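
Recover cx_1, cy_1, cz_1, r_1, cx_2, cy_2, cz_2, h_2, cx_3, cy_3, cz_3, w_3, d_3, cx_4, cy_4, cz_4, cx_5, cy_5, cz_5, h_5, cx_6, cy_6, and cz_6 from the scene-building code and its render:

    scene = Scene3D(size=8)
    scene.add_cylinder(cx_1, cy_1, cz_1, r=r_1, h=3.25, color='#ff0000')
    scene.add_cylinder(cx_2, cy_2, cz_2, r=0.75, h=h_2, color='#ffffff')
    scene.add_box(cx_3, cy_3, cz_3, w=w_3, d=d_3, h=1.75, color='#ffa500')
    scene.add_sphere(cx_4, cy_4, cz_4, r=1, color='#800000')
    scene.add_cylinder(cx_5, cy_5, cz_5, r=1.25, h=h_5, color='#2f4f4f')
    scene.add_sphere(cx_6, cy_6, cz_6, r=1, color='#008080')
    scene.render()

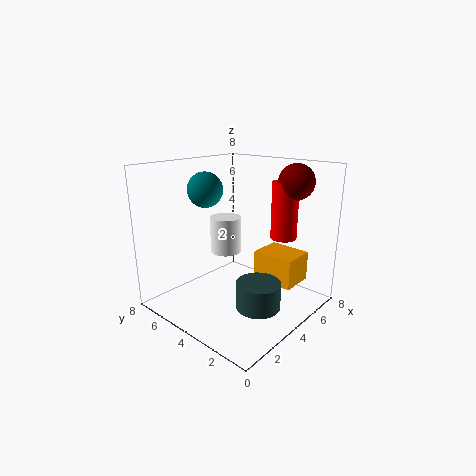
cx_1 = 6.25
cy_1 = 2.5
cz_1 = 3.75
r_1 = 0.75
cx_2 = 2.25
cy_2 = 3.25
cz_2 = 4
h_2 = 1.75
cx_3 = 5.5
cy_3 = 1.5
cz_3 = 1
w_3 = 2
d_3 = 2.5
cx_4 = 6.5
cy_4 = 2
cz_4 = 7
cx_5 = 4
cy_5 = 2.5
cz_5 = 0.25
h_5 = 1.5
cx_6 = 3.5
cy_6 = 6
cz_6 = 6.5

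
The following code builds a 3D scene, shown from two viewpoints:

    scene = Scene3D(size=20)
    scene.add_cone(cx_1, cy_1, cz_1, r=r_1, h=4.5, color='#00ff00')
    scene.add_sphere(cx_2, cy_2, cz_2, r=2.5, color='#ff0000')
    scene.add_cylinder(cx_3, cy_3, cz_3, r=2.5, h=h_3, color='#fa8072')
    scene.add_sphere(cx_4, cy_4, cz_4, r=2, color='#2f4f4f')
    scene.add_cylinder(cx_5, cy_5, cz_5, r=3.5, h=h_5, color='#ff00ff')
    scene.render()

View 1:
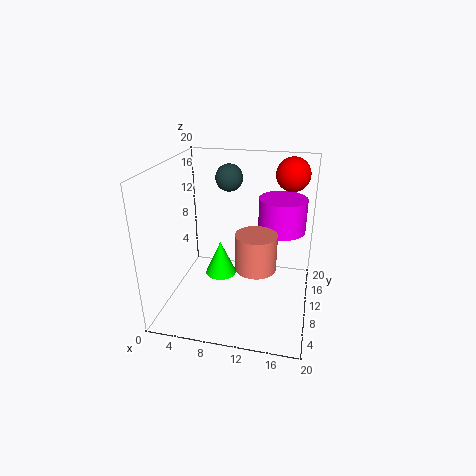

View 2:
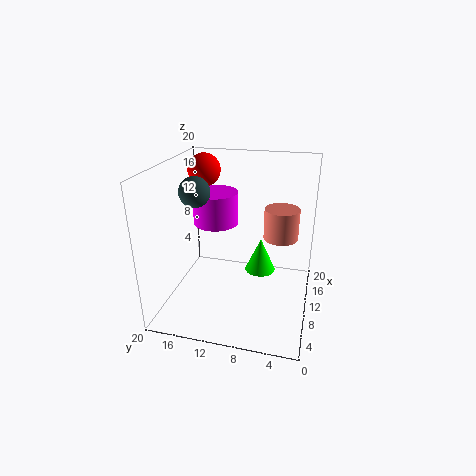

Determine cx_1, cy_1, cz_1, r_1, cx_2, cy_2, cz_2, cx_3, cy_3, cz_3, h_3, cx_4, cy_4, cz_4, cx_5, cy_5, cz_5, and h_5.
cx_1 = 8.5; cy_1 = 6.5; cz_1 = 6.5; r_1 = 2; cx_2 = 16.5; cy_2 = 17; cz_2 = 17.5; cx_3 = 13.5; cy_3 = 4.5; cz_3 = 9; h_3 = 4.5; cx_4 = 7.5; cy_4 = 15; cz_4 = 17; cx_5 = 15.5; cy_5 = 15; cz_5 = 9.5; h_5 = 5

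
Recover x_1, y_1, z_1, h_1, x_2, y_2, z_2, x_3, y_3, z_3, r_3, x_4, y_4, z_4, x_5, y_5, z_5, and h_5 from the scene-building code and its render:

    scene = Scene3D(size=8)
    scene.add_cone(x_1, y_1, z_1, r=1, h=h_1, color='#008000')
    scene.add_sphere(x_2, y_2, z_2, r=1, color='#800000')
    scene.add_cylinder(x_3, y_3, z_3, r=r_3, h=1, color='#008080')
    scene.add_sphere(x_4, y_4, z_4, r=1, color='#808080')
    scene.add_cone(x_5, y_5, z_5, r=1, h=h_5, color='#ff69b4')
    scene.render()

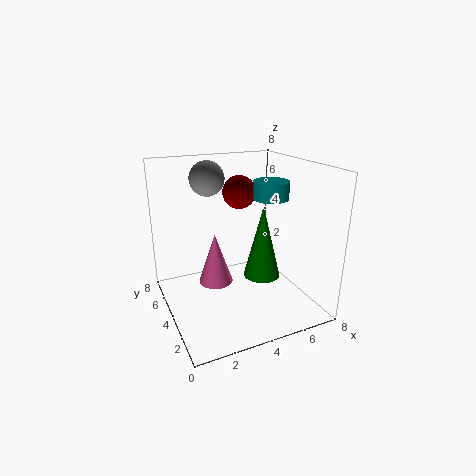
x_1 = 5, y_1 = 3, z_1 = 2, h_1 = 4, x_2 = 5, y_2 = 6, z_2 = 6, x_3 = 6, y_3 = 4, z_3 = 6, r_3 = 1, x_4 = 3, y_4 = 6, z_4 = 7, x_5 = 3, y_5 = 5, z_5 = 1, h_5 = 3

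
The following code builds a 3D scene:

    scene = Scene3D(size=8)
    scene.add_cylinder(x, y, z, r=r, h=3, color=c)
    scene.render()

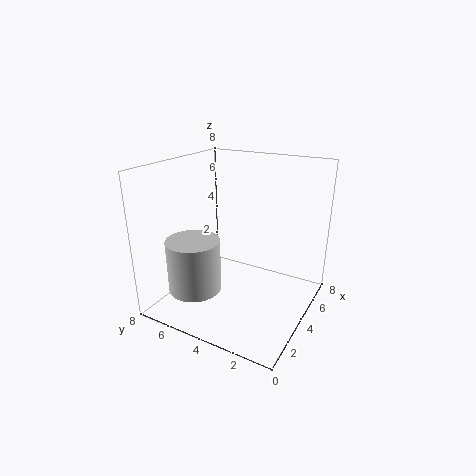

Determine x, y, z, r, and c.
x = 2.5, y = 6, z = 1, r = 1.5, c = 'lightgray'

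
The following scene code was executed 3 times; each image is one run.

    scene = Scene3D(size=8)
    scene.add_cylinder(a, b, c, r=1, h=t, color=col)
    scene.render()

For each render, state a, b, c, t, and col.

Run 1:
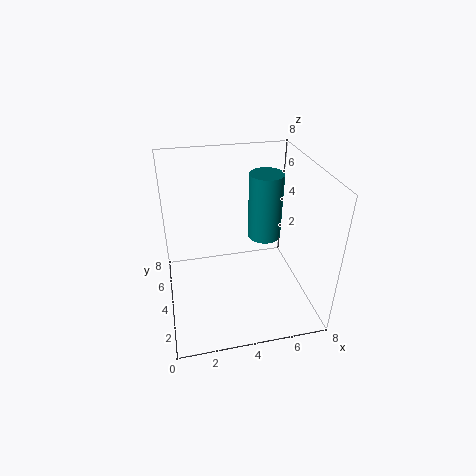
a = 6; b = 5.5; c = 3; t = 4; col = 'teal'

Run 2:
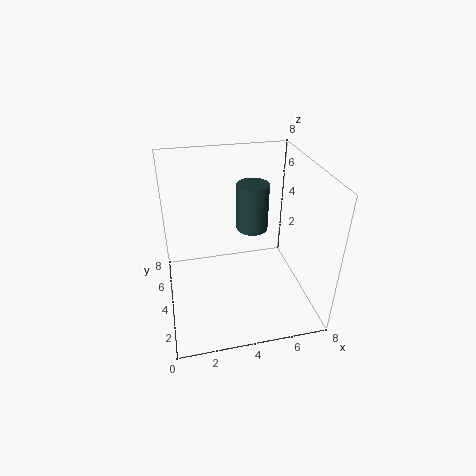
a = 5.5; b = 6.5; c = 3; t = 3; col = 'darkslategray'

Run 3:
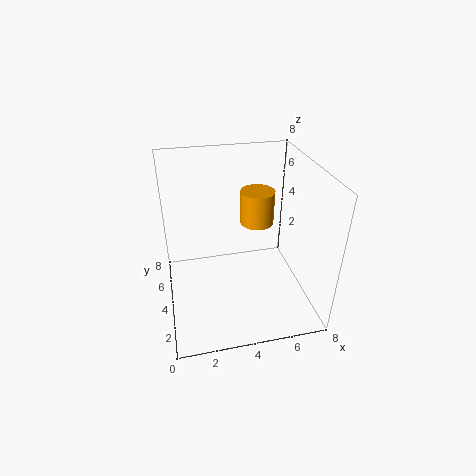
a = 5.5; b = 5.5; c = 4; t = 2; col = 'orange'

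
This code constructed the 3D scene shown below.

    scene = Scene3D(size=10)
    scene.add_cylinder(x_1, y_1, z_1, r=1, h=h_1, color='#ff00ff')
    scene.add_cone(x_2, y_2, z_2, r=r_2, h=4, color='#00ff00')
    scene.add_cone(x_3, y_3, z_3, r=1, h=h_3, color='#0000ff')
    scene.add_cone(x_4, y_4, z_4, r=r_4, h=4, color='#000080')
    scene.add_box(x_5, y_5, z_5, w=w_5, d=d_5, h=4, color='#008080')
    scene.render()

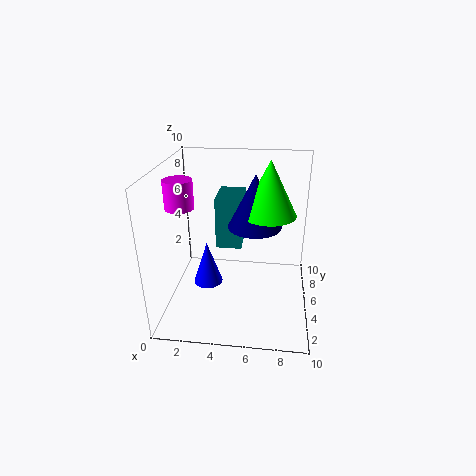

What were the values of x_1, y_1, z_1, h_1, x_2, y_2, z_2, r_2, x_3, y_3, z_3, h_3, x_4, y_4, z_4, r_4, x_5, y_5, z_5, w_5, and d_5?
x_1 = 1
y_1 = 5
z_1 = 7
h_1 = 2
x_2 = 7
y_2 = 7
z_2 = 6
r_2 = 2
x_3 = 3
y_3 = 4
z_3 = 2
h_3 = 3
x_4 = 6
y_4 = 7
z_4 = 5
r_4 = 2
x_5 = 3
y_5 = 7
z_5 = 3
w_5 = 2
d_5 = 3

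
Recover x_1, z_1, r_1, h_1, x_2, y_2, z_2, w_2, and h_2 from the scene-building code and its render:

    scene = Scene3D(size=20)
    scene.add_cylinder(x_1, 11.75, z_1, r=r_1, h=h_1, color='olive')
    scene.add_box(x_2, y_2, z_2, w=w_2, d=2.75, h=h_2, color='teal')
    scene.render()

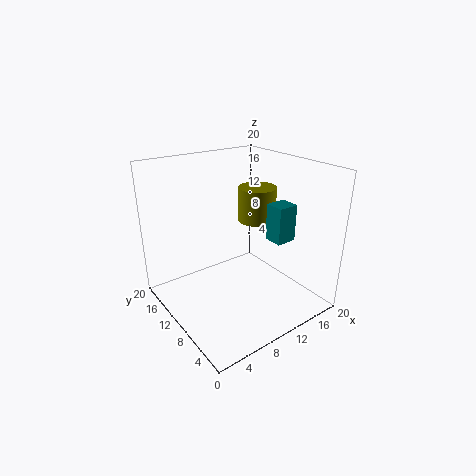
x_1 = 14.75, z_1 = 11, r_1 = 2.75, h_1 = 5, x_2 = 14, y_2 = 6, z_2 = 9.25, w_2 = 3, h_2 = 5.25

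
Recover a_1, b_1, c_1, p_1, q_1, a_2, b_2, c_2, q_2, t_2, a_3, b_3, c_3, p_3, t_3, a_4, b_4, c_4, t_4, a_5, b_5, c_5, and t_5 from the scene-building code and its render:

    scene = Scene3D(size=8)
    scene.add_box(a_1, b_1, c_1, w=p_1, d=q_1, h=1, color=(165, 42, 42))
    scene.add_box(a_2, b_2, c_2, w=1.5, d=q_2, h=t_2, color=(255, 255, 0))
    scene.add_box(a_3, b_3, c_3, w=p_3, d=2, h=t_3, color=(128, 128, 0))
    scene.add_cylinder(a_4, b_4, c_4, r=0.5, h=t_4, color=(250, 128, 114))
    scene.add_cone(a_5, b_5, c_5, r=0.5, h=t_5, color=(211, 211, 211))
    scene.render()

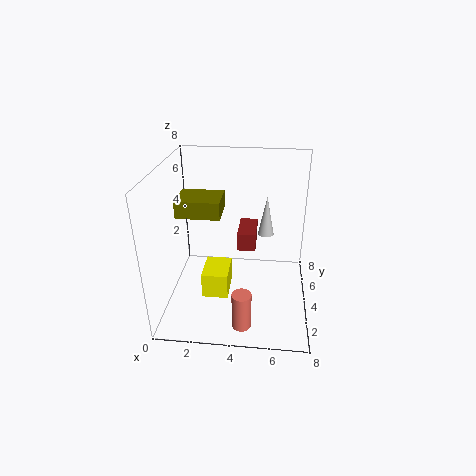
a_1 = 4, b_1 = 3.5, c_1 = 3.5, p_1 = 1, q_1 = 2, a_2 = 2, b_2 = 3, c_2 = 0.5, q_2 = 2, t_2 = 1.5, a_3 = 0.5, b_3 = 4, c_3 = 5, p_3 = 2.5, t_3 = 1, a_4 = 4.5, b_4 = 1, c_4 = 0.5, t_4 = 2, a_5 = 5.5, b_5 = 6.5, c_5 = 3, t_5 = 2.5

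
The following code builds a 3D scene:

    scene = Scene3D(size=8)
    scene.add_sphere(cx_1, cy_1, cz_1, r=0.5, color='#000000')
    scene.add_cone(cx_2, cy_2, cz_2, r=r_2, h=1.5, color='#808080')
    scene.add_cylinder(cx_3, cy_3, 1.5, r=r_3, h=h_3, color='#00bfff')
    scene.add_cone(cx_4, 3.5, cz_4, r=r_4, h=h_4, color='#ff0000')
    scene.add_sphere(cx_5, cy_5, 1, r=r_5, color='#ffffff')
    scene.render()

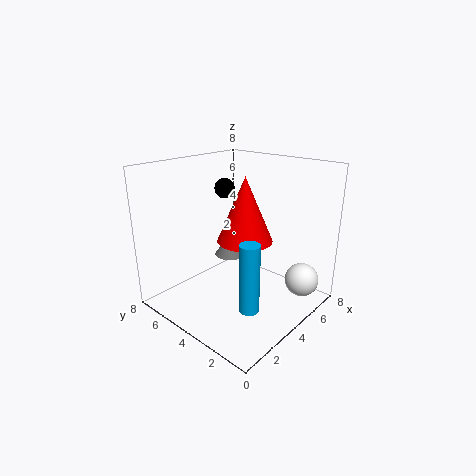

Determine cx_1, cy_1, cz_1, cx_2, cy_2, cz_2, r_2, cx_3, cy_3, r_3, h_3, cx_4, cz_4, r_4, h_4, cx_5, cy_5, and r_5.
cx_1 = 3; cy_1 = 4; cz_1 = 7; cx_2 = 6; cy_2 = 6.5; cz_2 = 1.5; r_2 = 1; cx_3 = 2; cy_3 = 1.5; r_3 = 0.5; h_3 = 3.5; cx_4 = 4; cz_4 = 4; r_4 = 1.5; h_4 = 3.5; cx_5 = 7; cy_5 = 1.5; r_5 = 1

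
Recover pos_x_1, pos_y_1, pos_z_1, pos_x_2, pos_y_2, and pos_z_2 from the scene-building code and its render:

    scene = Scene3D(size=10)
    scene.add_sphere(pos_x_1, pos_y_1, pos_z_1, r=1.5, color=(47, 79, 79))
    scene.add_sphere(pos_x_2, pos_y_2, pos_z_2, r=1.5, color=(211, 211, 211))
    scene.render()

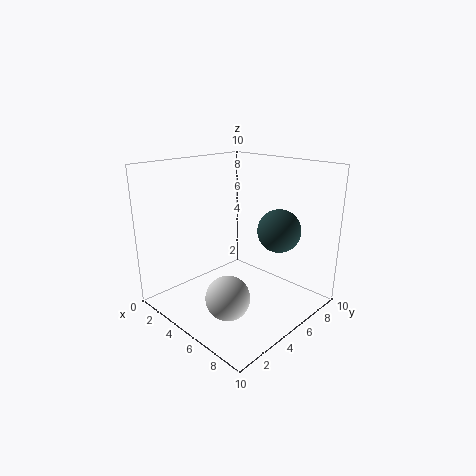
pos_x_1 = 7, pos_y_1 = 7, pos_z_1 = 5.5, pos_x_2 = 6, pos_y_2 = 3, pos_z_2 = 1.5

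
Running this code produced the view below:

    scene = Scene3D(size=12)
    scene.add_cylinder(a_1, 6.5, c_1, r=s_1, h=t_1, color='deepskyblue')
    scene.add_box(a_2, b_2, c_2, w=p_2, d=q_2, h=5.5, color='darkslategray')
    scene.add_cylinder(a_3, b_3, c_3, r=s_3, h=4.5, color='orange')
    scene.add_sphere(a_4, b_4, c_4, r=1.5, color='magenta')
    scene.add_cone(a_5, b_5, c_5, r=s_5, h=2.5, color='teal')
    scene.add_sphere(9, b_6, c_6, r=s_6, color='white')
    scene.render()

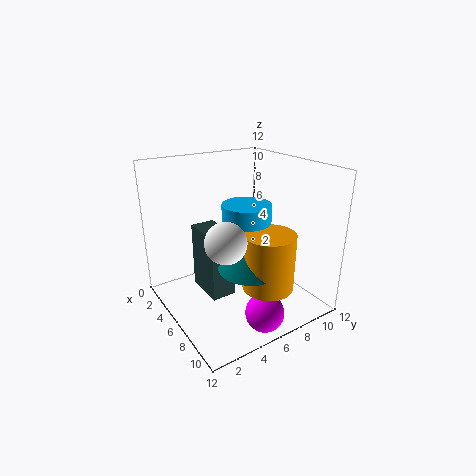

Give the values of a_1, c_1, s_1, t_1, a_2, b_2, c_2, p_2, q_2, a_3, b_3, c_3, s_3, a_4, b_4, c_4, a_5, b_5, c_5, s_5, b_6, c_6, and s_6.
a_1 = 6.5, c_1 = 5, s_1 = 2, t_1 = 4, a_2 = 3.5, b_2 = 3, c_2 = 1.5, p_2 = 3.5, q_2 = 2, a_3 = 9.5, b_3 = 6.5, c_3 = 3, s_3 = 2, a_4 = 10.5, b_4 = 5.5, c_4 = 1.5, a_5 = 8.5, b_5 = 5.5, c_5 = 4.5, s_5 = 2.5, b_6 = 3, c_6 = 7.5, s_6 = 1.5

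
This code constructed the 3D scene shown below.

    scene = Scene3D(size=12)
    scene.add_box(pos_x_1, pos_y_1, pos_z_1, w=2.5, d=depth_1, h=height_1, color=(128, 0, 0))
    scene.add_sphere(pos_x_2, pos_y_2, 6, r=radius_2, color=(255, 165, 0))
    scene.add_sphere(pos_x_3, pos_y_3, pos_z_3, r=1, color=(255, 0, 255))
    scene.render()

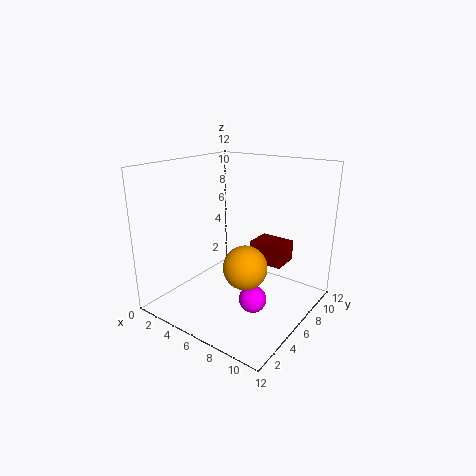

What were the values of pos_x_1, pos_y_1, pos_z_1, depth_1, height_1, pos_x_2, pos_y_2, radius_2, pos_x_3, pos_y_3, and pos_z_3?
pos_x_1 = 8.5
pos_y_1 = 4
pos_z_1 = 5.5
depth_1 = 2
height_1 = 1.5
pos_x_2 = 9.5
pos_y_2 = 2
radius_2 = 1.5
pos_x_3 = 9.5
pos_y_3 = 3
pos_z_3 = 3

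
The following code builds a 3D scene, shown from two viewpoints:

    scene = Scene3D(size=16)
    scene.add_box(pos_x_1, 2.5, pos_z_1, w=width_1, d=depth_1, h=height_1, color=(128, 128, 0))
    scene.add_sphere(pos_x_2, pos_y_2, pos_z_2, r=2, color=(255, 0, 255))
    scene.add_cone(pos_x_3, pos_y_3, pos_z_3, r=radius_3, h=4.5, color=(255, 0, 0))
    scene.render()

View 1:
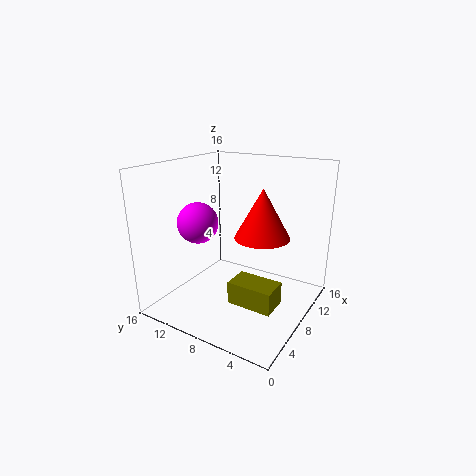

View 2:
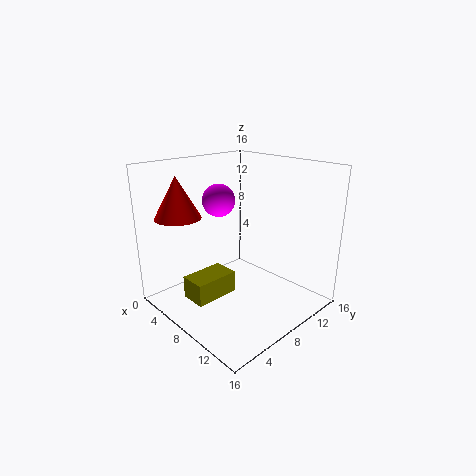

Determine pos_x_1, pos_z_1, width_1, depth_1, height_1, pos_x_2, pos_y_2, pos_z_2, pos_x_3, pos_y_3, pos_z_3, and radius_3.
pos_x_1 = 5
pos_z_1 = 1.5
width_1 = 3
depth_1 = 5
height_1 = 2.5
pos_x_2 = 3
pos_y_2 = 9.5
pos_z_2 = 11
pos_x_3 = 4
pos_y_3 = 3
pos_z_3 = 10.5
radius_3 = 2.5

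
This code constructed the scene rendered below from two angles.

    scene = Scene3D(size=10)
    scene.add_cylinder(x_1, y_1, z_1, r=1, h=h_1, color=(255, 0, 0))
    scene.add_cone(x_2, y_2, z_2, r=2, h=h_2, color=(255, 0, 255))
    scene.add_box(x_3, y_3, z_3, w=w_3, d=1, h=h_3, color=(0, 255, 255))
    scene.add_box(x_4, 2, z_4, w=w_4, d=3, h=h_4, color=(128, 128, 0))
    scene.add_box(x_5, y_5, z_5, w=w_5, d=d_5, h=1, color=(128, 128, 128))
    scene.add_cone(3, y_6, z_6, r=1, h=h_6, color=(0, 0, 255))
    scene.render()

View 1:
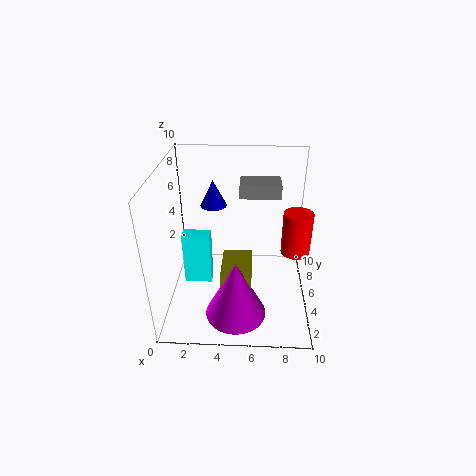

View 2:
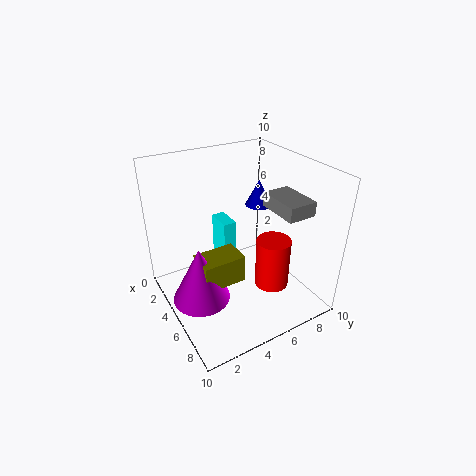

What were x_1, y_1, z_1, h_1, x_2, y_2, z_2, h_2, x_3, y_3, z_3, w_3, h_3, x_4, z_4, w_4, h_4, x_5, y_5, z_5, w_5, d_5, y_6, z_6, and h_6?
x_1 = 9; y_1 = 5; z_1 = 4; h_1 = 3; x_2 = 5; y_2 = 2; z_2 = 1; h_2 = 4; x_3 = 1; y_3 = 5; z_3 = 1; w_3 = 2; h_3 = 4; x_4 = 4; z_4 = 2; w_4 = 2; h_4 = 2; x_5 = 5; y_5 = 7; z_5 = 7; w_5 = 3; d_5 = 2; y_6 = 8; z_6 = 6; h_6 = 2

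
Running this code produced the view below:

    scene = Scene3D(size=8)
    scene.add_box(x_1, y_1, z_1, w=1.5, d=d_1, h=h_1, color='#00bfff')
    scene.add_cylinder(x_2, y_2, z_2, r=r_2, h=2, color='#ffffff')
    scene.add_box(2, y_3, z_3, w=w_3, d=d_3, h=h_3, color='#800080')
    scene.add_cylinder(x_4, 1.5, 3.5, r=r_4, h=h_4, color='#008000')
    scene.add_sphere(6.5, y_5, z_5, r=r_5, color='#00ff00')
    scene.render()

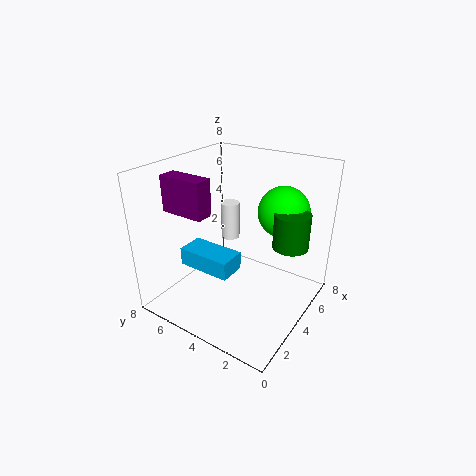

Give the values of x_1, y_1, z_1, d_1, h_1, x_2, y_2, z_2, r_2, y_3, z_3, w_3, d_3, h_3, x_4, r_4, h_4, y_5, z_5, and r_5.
x_1 = 2, y_1 = 3.5, z_1 = 2.5, d_1 = 3, h_1 = 1, x_2 = 4, y_2 = 4.5, z_2 = 4, r_2 = 0.5, y_3 = 5, z_3 = 5.5, w_3 = 1, d_3 = 2.5, h_3 = 2, x_4 = 5.5, r_4 = 1, h_4 = 2, y_5 = 2.5, z_5 = 5, r_5 = 1.5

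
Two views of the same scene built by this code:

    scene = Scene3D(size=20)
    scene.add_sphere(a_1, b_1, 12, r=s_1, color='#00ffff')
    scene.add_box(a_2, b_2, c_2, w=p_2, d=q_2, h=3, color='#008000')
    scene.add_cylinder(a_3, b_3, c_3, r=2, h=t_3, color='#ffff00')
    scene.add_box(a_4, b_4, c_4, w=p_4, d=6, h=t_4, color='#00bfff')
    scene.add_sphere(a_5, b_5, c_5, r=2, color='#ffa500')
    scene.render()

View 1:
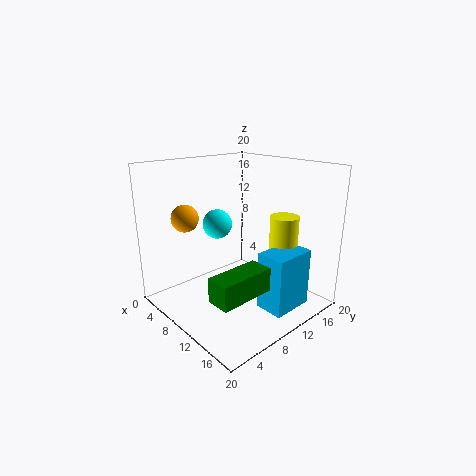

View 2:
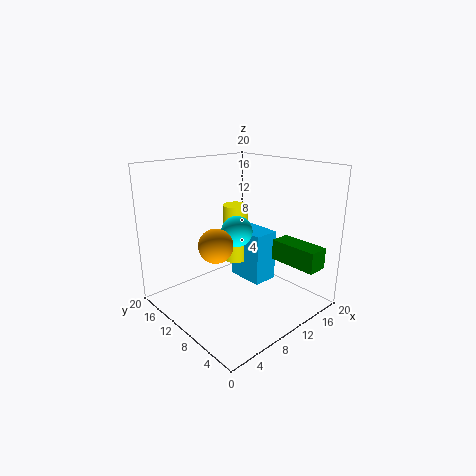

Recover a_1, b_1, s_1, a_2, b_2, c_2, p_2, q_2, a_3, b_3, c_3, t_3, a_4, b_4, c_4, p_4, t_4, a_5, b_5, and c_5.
a_1 = 8
b_1 = 8
s_1 = 2
a_2 = 15
b_2 = 1
c_2 = 6
p_2 = 3
q_2 = 7
a_3 = 14
b_3 = 15
c_3 = 4
t_3 = 9
a_4 = 14
b_4 = 10
c_4 = 1
p_4 = 4
t_4 = 8
a_5 = 3
b_5 = 6
c_5 = 12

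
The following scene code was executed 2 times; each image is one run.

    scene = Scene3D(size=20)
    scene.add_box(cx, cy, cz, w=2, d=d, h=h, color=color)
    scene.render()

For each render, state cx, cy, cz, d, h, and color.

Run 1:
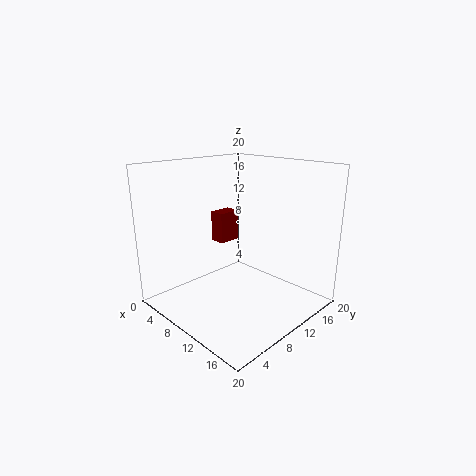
cx = 8; cy = 7; cz = 10; d = 3; h = 4; color = 'maroon'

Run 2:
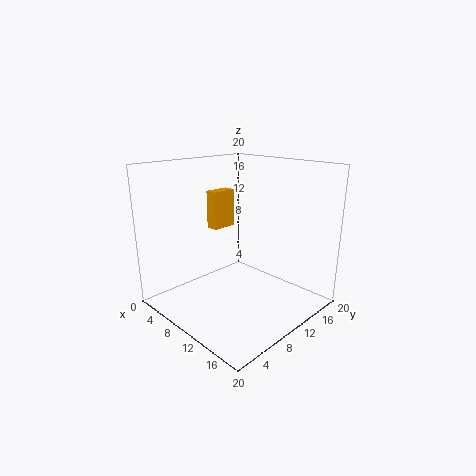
cx = 1; cy = 12; cz = 9; d = 4; h = 6; color = 'orange'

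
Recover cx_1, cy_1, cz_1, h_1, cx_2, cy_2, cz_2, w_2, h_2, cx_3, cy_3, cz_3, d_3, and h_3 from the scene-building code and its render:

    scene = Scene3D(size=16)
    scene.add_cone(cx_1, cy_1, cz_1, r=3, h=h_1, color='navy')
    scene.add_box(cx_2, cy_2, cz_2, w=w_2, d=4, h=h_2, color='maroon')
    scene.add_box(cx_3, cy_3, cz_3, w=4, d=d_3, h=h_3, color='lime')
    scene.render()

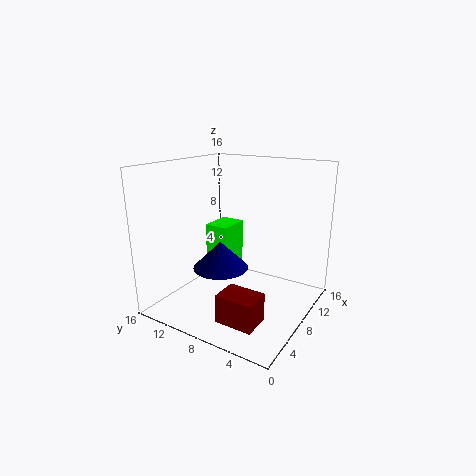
cx_1 = 6
cy_1 = 9
cz_1 = 5
h_1 = 3
cx_2 = 2
cy_2 = 3
cz_2 = 1
w_2 = 3
h_2 = 3
cx_3 = 10
cy_3 = 11
cz_3 = 2
d_3 = 3
h_3 = 6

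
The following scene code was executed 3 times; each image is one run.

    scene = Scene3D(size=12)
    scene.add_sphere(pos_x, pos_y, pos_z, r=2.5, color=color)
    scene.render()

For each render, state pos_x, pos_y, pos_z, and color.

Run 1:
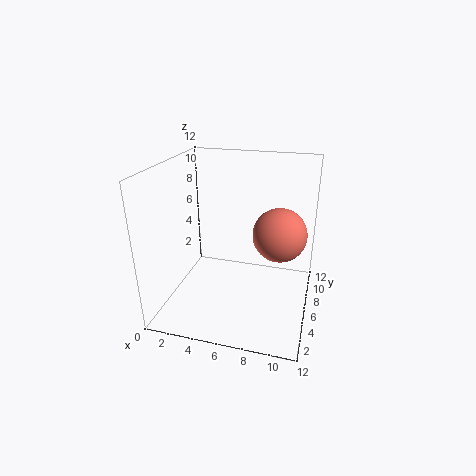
pos_x = 9; pos_y = 9.5; pos_z = 5; color = 'salmon'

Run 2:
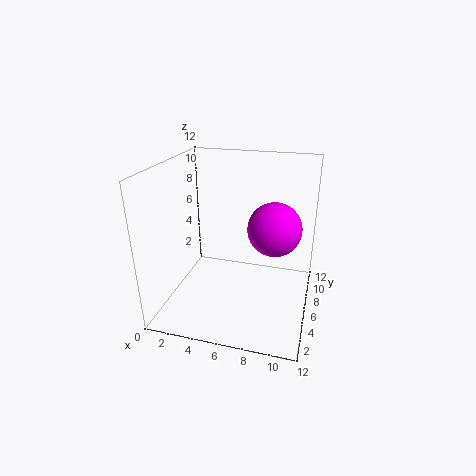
pos_x = 8.5; pos_y = 9.5; pos_z = 5.5; color = 'magenta'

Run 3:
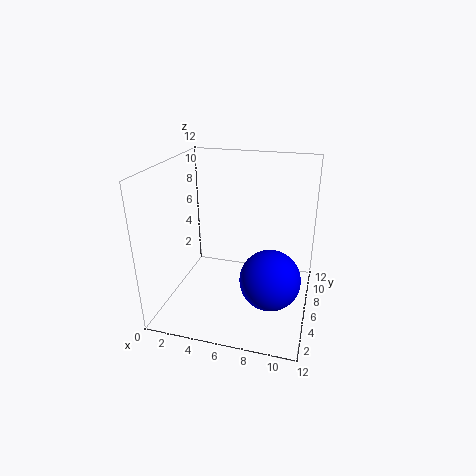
pos_x = 9; pos_y = 5; pos_z = 3; color = 'blue'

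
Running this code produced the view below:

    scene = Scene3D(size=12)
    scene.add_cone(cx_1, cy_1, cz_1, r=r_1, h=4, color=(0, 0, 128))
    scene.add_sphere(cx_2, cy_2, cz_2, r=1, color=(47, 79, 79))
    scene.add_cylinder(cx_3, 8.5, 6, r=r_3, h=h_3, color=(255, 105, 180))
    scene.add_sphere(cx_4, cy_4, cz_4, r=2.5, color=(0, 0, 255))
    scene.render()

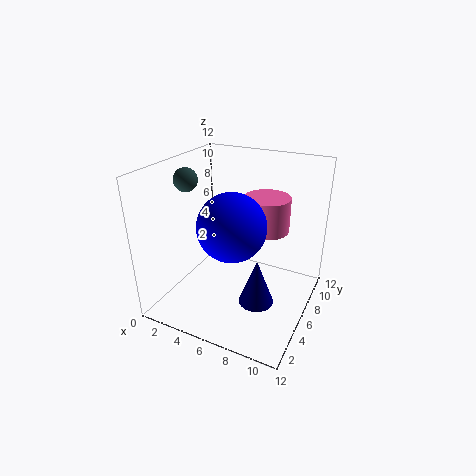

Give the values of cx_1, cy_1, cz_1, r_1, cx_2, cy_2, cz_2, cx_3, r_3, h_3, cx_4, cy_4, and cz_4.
cx_1 = 8
cy_1 = 5.5
cz_1 = 0.5
r_1 = 1.5
cx_2 = 1.5
cy_2 = 5.5
cz_2 = 10.5
cx_3 = 7.5
r_3 = 2
h_3 = 3
cx_4 = 7
cy_4 = 3
cz_4 = 8.5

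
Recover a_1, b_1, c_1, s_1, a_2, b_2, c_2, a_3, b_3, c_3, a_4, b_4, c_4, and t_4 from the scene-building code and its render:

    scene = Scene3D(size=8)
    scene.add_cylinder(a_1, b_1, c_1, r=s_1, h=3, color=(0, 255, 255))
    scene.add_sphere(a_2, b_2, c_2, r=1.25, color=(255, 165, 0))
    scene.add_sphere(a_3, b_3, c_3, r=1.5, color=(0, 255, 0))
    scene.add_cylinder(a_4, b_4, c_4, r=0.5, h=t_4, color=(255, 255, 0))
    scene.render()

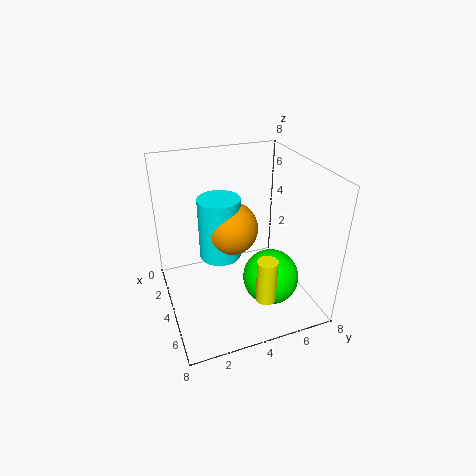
a_1 = 5.5
b_1 = 2.5
c_1 = 4.25
s_1 = 1
a_2 = 5.75
b_2 = 3
c_2 = 5.75
a_3 = 5.75
b_3 = 5.25
c_3 = 2.25
a_4 = 7.25
b_4 = 4.25
c_4 = 2.25
t_4 = 2.25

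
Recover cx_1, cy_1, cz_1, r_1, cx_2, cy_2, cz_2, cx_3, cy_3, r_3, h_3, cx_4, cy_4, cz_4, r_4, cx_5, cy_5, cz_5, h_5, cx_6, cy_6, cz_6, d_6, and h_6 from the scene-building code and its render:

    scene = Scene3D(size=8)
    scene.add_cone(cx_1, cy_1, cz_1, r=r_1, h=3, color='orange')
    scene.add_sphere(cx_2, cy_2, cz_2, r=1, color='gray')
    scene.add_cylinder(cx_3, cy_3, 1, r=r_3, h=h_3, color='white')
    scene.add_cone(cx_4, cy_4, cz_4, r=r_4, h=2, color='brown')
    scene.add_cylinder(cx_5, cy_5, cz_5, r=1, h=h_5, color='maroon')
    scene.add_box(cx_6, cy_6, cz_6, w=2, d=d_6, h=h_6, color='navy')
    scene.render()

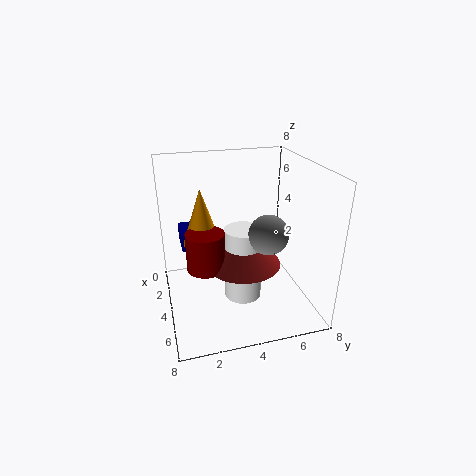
cx_1 = 4, cy_1 = 2, cz_1 = 4, r_1 = 1, cx_2 = 6, cy_2 = 5, cz_2 = 5, cx_3 = 5, cy_3 = 4, r_3 = 1, h_3 = 4, cx_4 = 5, cy_4 = 4, cz_4 = 3, r_4 = 2, cx_5 = 5, cy_5 = 2, cz_5 = 3, h_5 = 2, cx_6 = 1, cy_6 = 1, cz_6 = 3, d_6 = 1, h_6 = 1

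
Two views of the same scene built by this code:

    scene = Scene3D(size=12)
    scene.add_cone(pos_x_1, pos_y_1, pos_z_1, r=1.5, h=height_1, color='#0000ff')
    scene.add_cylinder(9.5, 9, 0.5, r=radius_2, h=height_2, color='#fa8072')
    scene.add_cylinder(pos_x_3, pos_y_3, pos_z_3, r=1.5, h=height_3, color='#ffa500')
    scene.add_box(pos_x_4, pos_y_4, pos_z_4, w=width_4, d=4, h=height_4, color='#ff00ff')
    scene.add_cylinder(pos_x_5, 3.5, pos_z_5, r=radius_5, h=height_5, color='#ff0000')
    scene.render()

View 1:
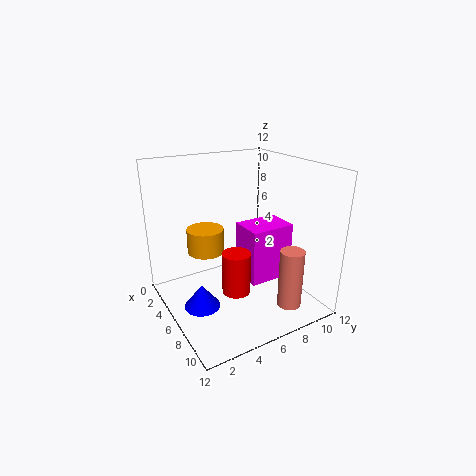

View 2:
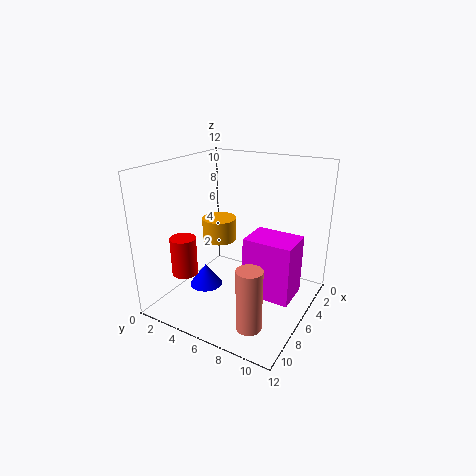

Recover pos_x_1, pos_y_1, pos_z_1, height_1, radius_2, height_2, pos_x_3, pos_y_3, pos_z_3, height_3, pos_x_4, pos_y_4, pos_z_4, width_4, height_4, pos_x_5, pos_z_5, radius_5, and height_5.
pos_x_1 = 6, pos_y_1 = 2.5, pos_z_1 = 0.5, height_1 = 2, radius_2 = 1, height_2 = 5, pos_x_3 = 5, pos_y_3 = 3.5, pos_z_3 = 5, height_3 = 2, pos_x_4 = 4, pos_y_4 = 7, pos_z_4 = 1.5, width_4 = 3, height_4 = 5, pos_x_5 = 10, pos_z_5 = 4, radius_5 = 1, height_5 = 3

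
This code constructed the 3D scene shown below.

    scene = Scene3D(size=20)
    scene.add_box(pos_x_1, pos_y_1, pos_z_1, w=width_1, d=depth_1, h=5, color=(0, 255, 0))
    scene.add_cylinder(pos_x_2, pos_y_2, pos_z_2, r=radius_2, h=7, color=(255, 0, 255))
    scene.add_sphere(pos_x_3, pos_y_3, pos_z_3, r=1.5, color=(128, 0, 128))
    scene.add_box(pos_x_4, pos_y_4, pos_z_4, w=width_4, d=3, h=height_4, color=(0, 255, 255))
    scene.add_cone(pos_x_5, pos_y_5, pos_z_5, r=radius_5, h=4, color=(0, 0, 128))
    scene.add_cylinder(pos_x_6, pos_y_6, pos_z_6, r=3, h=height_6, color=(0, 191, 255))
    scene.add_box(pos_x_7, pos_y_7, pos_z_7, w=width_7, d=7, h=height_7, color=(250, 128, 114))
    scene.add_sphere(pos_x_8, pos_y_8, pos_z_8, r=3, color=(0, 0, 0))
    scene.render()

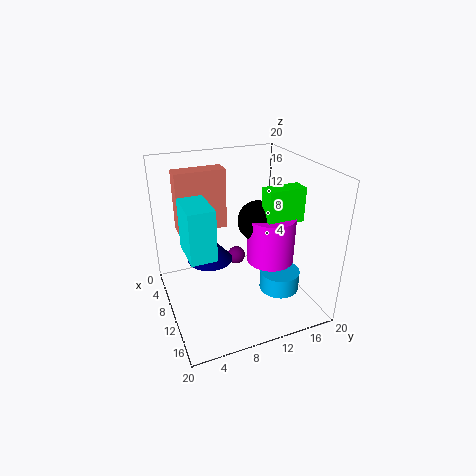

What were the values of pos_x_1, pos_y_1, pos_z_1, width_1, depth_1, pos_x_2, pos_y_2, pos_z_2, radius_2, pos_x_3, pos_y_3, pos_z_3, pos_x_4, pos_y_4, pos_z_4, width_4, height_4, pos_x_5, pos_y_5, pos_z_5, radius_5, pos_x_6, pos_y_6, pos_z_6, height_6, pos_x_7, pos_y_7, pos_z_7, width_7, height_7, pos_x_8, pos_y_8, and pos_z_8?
pos_x_1 = 9, pos_y_1 = 14, pos_z_1 = 11.5, width_1 = 2.5, depth_1 = 5.5, pos_x_2 = 9.5, pos_y_2 = 15.5, pos_z_2 = 5, radius_2 = 3.5, pos_x_3 = 2, pos_y_3 = 13, pos_z_3 = 2, pos_x_4 = 12.5, pos_y_4 = 1.5, pos_z_4 = 12, width_4 = 5, height_4 = 6, pos_x_5 = 4.5, pos_y_5 = 7.5, pos_z_5 = 4, radius_5 = 3.5, pos_x_6 = 11, pos_y_6 = 16.5, pos_z_6 = 0.5, height_6 = 3, pos_x_7 = 4.5, pos_y_7 = 2.5, pos_z_7 = 10.5, width_7 = 2.5, height_7 = 8.5, pos_x_8 = 8, pos_y_8 = 14, pos_z_8 = 11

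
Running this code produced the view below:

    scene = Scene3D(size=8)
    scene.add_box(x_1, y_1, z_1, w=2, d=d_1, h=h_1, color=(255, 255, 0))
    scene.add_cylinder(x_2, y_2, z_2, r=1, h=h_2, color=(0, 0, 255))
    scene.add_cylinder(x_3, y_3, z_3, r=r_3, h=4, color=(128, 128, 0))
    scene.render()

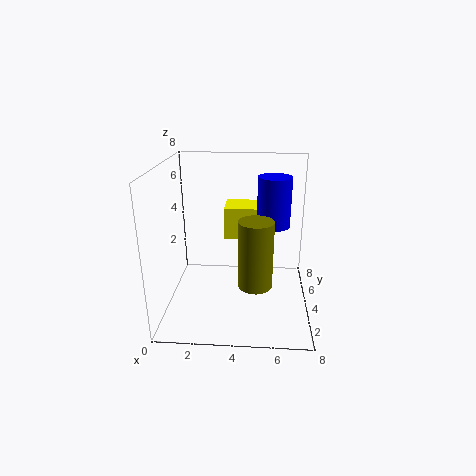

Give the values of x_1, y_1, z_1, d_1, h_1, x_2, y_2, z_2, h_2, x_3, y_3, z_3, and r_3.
x_1 = 3; y_1 = 6; z_1 = 3; d_1 = 2; h_1 = 2; x_2 = 6; y_2 = 6; z_2 = 4; h_2 = 3; x_3 = 5; y_3 = 4; z_3 = 1; r_3 = 1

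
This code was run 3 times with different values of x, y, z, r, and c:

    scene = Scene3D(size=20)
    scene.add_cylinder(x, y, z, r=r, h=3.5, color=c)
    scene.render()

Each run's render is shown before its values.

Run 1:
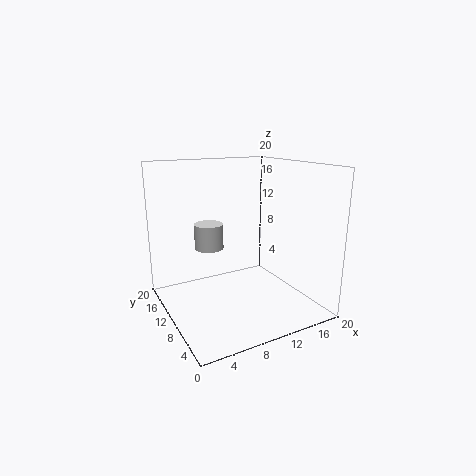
x = 6.5, y = 12, z = 8.5, r = 2, c = 'lightgray'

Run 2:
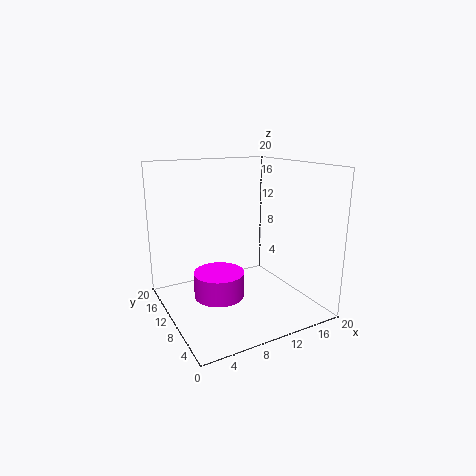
x = 7, y = 10, z = 2, r = 3.5, c = 'magenta'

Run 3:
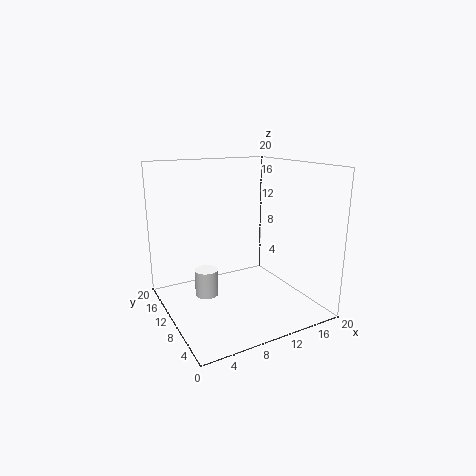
x = 4.5, y = 8.5, z = 3.5, r = 1.5, c = 'white'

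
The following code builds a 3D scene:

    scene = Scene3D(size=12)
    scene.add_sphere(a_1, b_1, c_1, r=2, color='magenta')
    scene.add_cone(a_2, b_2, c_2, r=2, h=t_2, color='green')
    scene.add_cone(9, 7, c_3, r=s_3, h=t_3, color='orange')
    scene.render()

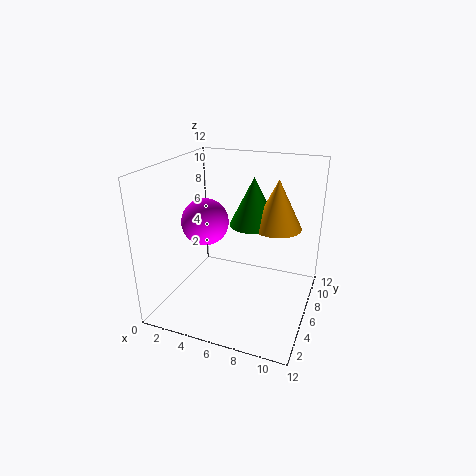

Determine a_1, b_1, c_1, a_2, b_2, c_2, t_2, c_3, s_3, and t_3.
a_1 = 3, b_1 = 6, c_1 = 7, a_2 = 7, b_2 = 7, c_2 = 7, t_2 = 4, c_3 = 7, s_3 = 2, t_3 = 4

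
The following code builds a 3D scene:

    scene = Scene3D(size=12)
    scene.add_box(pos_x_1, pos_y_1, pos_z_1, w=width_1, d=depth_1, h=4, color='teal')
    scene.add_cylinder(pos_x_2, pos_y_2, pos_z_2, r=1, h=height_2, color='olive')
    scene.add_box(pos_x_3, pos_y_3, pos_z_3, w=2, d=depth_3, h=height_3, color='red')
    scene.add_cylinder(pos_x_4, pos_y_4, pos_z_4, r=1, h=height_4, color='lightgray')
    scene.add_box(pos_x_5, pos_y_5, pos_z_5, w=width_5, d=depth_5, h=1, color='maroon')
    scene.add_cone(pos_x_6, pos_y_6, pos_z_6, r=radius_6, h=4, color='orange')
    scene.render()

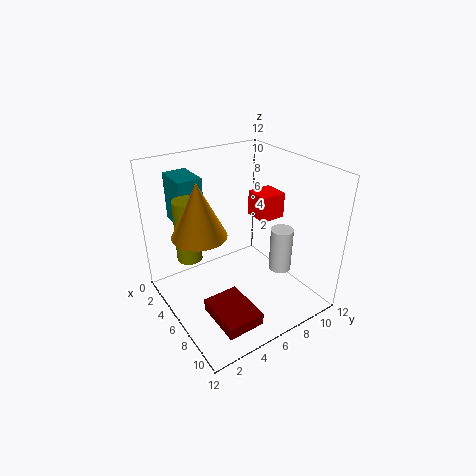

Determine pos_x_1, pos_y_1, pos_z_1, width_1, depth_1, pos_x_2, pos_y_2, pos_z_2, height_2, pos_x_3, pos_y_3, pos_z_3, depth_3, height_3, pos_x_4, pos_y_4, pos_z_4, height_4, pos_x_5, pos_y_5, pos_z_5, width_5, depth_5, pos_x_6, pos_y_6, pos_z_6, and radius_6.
pos_x_1 = 1
pos_y_1 = 2
pos_z_1 = 7
width_1 = 3
depth_1 = 2
pos_x_2 = 5
pos_y_2 = 2
pos_z_2 = 5
height_2 = 5
pos_x_3 = 6
pos_y_3 = 7
pos_z_3 = 8
depth_3 = 2
height_3 = 2
pos_x_4 = 7
pos_y_4 = 10
pos_z_4 = 2
height_4 = 4
pos_x_5 = 7
pos_y_5 = 2
pos_z_5 = 1
width_5 = 4
depth_5 = 3
pos_x_6 = 7
pos_y_6 = 2
pos_z_6 = 8
radius_6 = 2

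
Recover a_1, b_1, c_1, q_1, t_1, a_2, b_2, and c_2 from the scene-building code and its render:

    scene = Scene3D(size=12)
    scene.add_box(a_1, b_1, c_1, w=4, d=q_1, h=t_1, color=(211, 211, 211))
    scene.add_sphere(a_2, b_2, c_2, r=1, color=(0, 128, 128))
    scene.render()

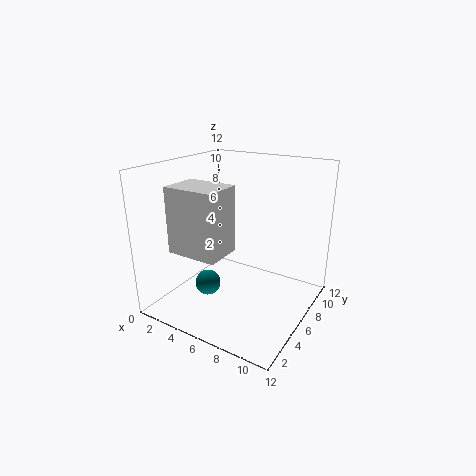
a_1 = 3
b_1 = 1
c_1 = 6
q_1 = 3
t_1 = 5
a_2 = 5
b_2 = 3
c_2 = 3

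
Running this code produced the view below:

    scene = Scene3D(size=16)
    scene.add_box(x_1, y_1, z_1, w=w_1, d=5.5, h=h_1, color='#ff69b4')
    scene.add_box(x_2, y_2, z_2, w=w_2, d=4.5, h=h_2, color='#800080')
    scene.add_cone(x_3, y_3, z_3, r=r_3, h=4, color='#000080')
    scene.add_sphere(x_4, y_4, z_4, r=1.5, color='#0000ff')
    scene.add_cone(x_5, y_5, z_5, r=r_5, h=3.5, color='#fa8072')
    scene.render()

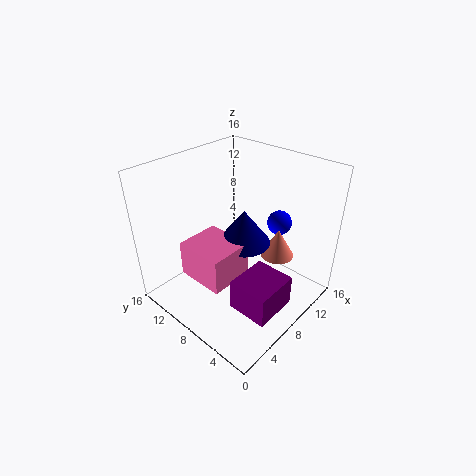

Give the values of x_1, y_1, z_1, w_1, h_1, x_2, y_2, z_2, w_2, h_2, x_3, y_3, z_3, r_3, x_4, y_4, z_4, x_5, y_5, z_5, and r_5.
x_1 = 3
y_1 = 6.5
z_1 = 4
w_1 = 5
h_1 = 4
x_2 = 4.5
y_2 = 1.5
z_2 = 1.5
w_2 = 5
h_2 = 3.5
x_3 = 9
y_3 = 8
z_3 = 7
r_3 = 3
x_4 = 14.5
y_4 = 7
z_4 = 7.5
x_5 = 13
y_5 = 6
z_5 = 4
r_5 = 2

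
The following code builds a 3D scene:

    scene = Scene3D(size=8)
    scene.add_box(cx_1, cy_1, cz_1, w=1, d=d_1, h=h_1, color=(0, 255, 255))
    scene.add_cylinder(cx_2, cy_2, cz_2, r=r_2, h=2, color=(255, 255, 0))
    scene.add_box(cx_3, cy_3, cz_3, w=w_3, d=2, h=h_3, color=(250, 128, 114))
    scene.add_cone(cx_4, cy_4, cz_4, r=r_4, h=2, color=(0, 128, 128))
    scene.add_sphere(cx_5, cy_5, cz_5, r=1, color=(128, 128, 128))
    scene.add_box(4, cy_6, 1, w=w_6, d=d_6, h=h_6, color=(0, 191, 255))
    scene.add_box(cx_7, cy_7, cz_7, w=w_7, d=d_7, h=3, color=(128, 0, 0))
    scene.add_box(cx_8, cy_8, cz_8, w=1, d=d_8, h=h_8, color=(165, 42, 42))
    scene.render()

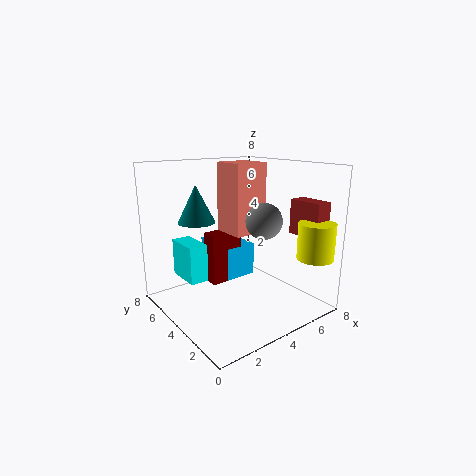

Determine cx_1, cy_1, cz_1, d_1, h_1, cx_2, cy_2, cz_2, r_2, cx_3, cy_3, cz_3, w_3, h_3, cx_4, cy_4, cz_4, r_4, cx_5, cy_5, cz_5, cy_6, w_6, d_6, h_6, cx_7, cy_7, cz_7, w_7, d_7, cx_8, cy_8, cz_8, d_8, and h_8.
cx_1 = 1; cy_1 = 4; cz_1 = 2; d_1 = 2; h_1 = 2; cx_2 = 7; cy_2 = 1; cz_2 = 3; r_2 = 1; cx_3 = 4; cy_3 = 4; cz_3 = 4; w_3 = 2; h_3 = 4; cx_4 = 2; cy_4 = 5; cz_4 = 5; r_4 = 1; cx_5 = 5; cy_5 = 3; cz_5 = 5; cy_6 = 5; w_6 = 2; d_6 = 3; h_6 = 2; cx_7 = 3; cy_7 = 5; cz_7 = 1; w_7 = 2; d_7 = 1; cx_8 = 7; cy_8 = 1; cz_8 = 4; d_8 = 2; h_8 = 2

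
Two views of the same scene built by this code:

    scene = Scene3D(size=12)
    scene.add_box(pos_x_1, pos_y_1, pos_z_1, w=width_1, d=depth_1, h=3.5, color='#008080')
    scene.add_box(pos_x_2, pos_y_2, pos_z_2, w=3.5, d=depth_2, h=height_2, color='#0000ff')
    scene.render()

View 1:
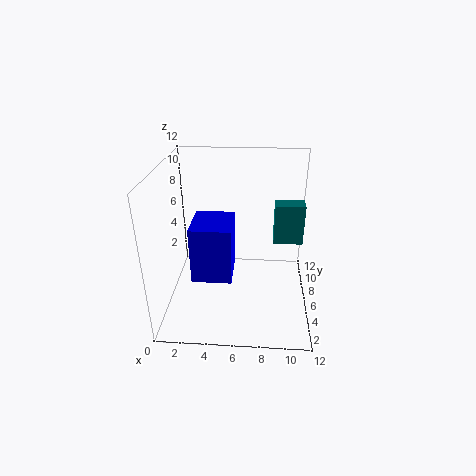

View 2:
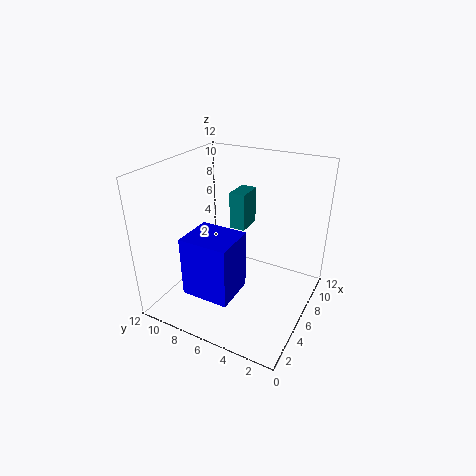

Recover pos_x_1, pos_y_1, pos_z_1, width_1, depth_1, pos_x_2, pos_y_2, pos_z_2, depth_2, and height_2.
pos_x_1 = 9
pos_y_1 = 7
pos_z_1 = 5
width_1 = 2.5
depth_1 = 1.5
pos_x_2 = 2
pos_y_2 = 5
pos_z_2 = 2
depth_2 = 4
height_2 = 5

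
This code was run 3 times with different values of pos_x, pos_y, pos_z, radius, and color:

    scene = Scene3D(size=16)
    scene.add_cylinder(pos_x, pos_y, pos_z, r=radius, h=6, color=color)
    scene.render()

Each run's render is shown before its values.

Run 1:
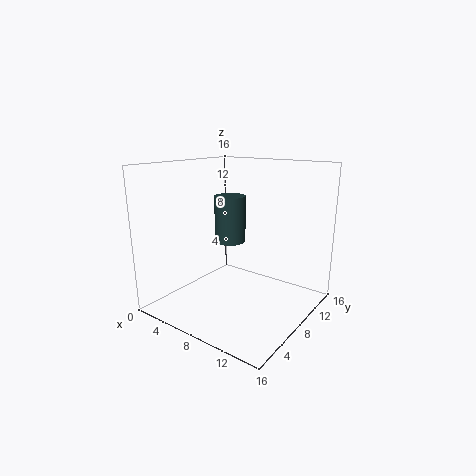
pos_x = 3.5
pos_y = 12.5
pos_z = 5.5
radius = 2
color = 'darkslategray'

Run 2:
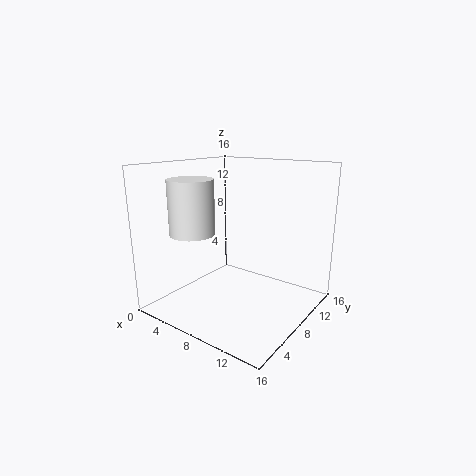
pos_x = 4
pos_y = 5
pos_z = 8.5
radius = 2.5
color = 'white'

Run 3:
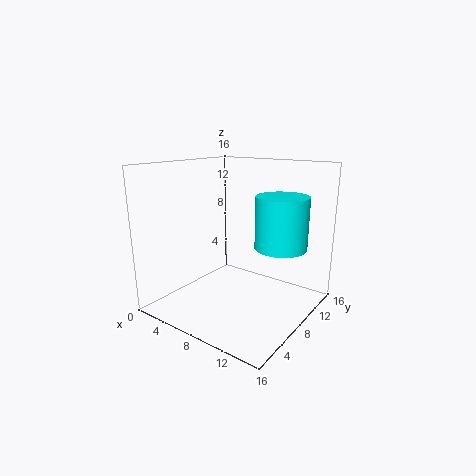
pos_x = 11.5
pos_y = 11.5
pos_z = 6.5
radius = 3
color = 'cyan'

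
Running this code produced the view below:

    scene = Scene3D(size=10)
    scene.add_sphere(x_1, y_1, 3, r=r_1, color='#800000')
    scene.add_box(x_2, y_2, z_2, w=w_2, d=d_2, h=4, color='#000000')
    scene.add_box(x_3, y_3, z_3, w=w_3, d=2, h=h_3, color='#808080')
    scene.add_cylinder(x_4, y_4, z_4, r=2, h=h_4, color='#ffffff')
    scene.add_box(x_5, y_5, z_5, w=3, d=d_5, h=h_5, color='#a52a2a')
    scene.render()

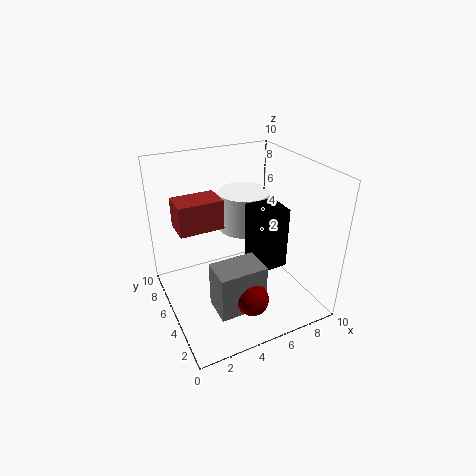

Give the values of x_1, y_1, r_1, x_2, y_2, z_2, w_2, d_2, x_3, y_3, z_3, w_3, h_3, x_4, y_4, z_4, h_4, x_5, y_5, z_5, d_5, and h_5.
x_1 = 4; y_1 = 1; r_1 = 1; x_2 = 5; y_2 = 2; z_2 = 4; w_2 = 2; d_2 = 2; x_3 = 2; y_3 = 1; z_3 = 2; w_3 = 3; h_3 = 3; x_4 = 7; y_4 = 8; z_4 = 4; h_4 = 3; x_5 = 1; y_5 = 5; z_5 = 6; d_5 = 2; h_5 = 2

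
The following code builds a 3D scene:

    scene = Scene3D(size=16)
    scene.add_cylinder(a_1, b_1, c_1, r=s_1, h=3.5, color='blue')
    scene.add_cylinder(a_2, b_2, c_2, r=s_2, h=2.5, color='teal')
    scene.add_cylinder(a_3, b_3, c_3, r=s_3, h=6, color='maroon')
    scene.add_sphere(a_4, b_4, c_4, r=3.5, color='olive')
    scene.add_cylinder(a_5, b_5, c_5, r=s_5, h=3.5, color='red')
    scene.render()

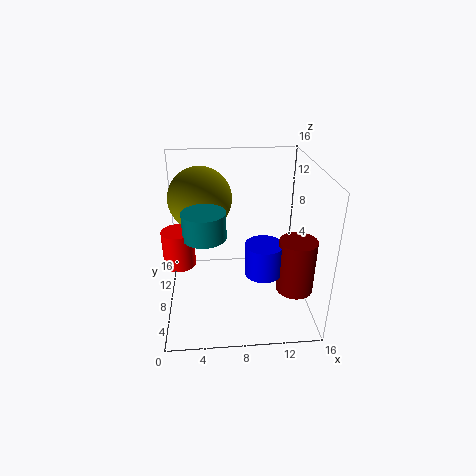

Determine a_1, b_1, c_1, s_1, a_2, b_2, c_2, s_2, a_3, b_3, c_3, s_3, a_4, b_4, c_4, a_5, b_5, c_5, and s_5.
a_1 = 10.5, b_1 = 5.5, c_1 = 5, s_1 = 2, a_2 = 4.5, b_2 = 3, c_2 = 11, s_2 = 2, a_3 = 14, b_3 = 5, c_3 = 3, s_3 = 2, a_4 = 4, b_4 = 10, c_4 = 12, a_5 = 2, b_5 = 3.5, c_5 = 8, s_5 = 1.5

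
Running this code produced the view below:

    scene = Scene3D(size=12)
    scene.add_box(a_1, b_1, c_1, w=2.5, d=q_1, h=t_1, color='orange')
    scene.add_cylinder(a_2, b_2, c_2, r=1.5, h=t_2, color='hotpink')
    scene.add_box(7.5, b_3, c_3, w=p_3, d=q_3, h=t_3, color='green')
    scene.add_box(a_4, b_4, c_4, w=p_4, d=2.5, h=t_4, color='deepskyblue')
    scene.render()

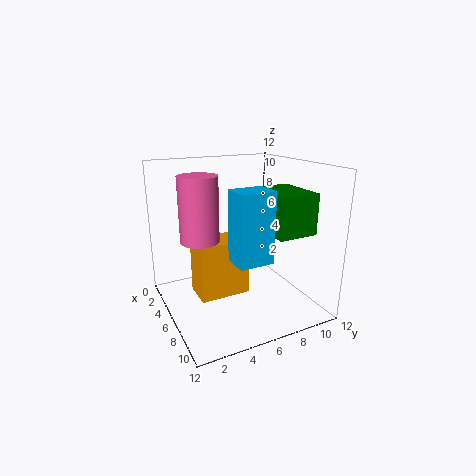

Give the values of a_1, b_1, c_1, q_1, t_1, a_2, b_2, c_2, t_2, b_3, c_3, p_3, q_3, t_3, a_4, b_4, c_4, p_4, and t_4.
a_1 = 5.5, b_1 = 2, c_1 = 2, q_1 = 4, t_1 = 4.5, a_2 = 6.5, b_2 = 2.5, c_2 = 6.5, t_2 = 5, b_3 = 6.5, c_3 = 7.5, p_3 = 4, q_3 = 3, t_3 = 3, a_4 = 9.5, b_4 = 3.5, c_4 = 6, p_4 = 2, t_4 = 5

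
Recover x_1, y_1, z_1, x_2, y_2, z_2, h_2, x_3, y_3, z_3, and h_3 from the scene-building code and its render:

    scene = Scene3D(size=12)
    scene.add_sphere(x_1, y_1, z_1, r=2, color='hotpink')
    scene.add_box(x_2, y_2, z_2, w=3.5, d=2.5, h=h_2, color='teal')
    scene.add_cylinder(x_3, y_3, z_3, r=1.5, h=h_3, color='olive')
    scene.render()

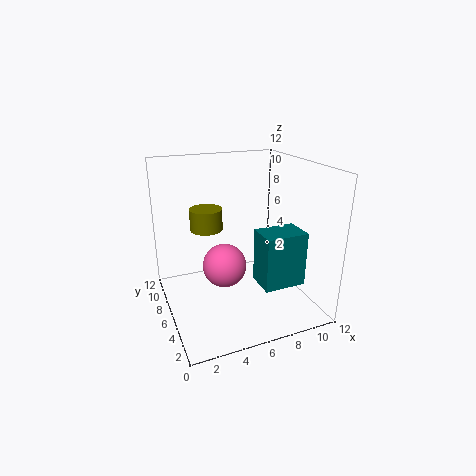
x_1 = 5.5
y_1 = 8
z_1 = 2.5
x_2 = 7
y_2 = 2.5
z_2 = 2.5
h_2 = 4.5
x_3 = 4.5
y_3 = 10
z_3 = 5.5
h_3 = 2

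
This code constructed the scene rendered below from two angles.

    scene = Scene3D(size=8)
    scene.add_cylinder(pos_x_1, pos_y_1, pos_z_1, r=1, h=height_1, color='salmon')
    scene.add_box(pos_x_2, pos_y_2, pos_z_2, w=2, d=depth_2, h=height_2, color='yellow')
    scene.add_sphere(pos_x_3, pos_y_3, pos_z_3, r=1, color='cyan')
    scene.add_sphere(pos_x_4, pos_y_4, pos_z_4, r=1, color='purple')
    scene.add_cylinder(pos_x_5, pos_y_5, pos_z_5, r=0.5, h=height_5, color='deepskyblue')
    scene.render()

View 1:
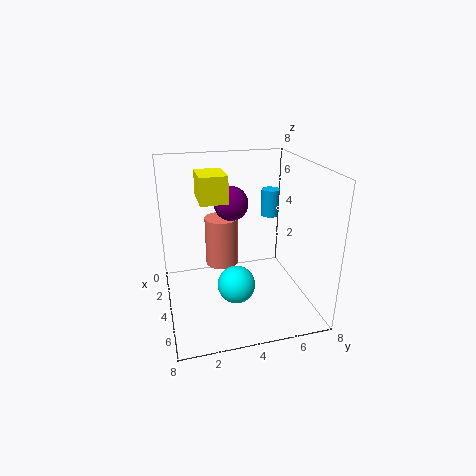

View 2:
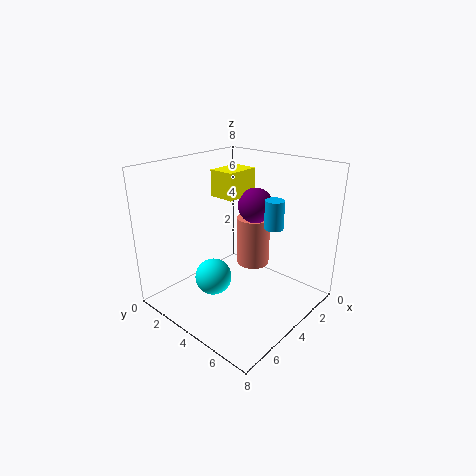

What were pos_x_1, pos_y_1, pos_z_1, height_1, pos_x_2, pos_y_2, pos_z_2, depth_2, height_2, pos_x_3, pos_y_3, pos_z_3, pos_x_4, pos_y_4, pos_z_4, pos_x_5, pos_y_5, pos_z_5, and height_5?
pos_x_1 = 2, pos_y_1 = 3.5, pos_z_1 = 1.5, height_1 = 3, pos_x_2 = 2, pos_y_2 = 2, pos_z_2 = 6, depth_2 = 1.5, height_2 = 1.5, pos_x_3 = 5.5, pos_y_3 = 3.5, pos_z_3 = 2, pos_x_4 = 2.5, pos_y_4 = 4, pos_z_4 = 5.5, pos_x_5 = 3.5, pos_y_5 = 6, pos_z_5 = 5, height_5 = 1.5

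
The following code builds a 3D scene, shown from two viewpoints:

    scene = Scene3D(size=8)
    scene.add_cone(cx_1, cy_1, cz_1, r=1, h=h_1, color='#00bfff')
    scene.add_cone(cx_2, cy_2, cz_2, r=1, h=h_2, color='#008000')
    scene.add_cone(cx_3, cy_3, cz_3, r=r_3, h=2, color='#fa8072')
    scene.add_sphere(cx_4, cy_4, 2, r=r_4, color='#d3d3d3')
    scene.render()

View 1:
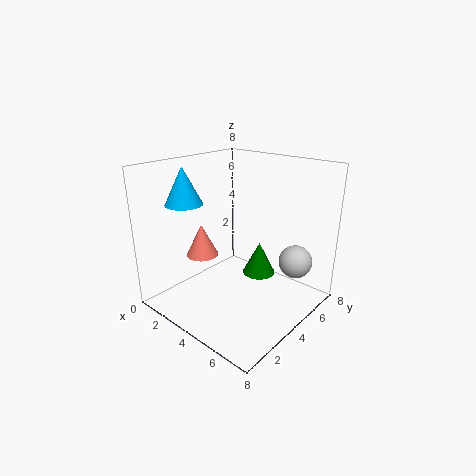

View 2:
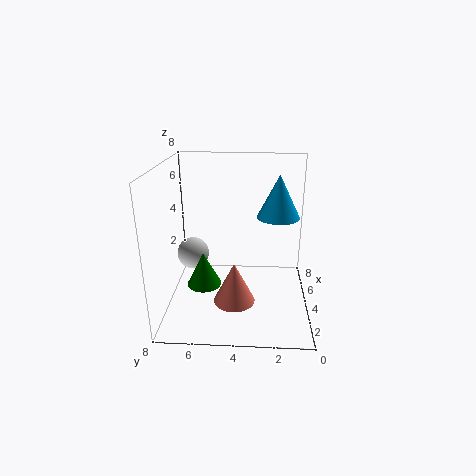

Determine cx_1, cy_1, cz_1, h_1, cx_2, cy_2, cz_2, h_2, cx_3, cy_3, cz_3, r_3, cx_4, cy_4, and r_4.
cx_1 = 2; cy_1 = 2; cz_1 = 6; h_1 = 2; cx_2 = 4; cy_2 = 6; cz_2 = 1; h_2 = 2; cx_3 = 1; cy_3 = 4; cz_3 = 2; r_3 = 1; cx_4 = 6; cy_4 = 7; r_4 = 1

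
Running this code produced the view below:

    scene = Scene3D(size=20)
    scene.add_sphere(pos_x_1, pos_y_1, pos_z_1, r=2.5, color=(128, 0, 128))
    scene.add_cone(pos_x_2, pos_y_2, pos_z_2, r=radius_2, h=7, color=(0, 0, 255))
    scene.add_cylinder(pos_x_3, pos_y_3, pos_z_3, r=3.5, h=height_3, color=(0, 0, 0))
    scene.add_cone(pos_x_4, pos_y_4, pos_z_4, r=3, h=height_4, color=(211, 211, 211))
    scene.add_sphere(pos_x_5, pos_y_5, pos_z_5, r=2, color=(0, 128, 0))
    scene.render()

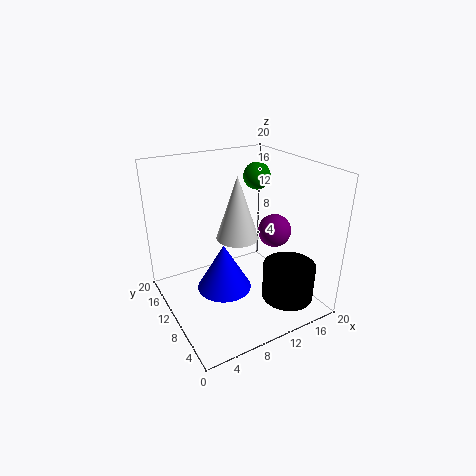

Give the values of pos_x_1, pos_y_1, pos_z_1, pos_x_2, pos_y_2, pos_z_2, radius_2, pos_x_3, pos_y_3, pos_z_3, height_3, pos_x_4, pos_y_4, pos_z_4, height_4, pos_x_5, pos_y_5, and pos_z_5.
pos_x_1 = 17; pos_y_1 = 11; pos_z_1 = 9; pos_x_2 = 8.5; pos_y_2 = 11.5; pos_z_2 = 1.5; radius_2 = 4; pos_x_3 = 14.5; pos_y_3 = 4; pos_z_3 = 2.5; height_3 = 5; pos_x_4 = 10.5; pos_y_4 = 11; pos_z_4 = 9.5; height_4 = 9; pos_x_5 = 15.5; pos_y_5 = 14; pos_z_5 = 17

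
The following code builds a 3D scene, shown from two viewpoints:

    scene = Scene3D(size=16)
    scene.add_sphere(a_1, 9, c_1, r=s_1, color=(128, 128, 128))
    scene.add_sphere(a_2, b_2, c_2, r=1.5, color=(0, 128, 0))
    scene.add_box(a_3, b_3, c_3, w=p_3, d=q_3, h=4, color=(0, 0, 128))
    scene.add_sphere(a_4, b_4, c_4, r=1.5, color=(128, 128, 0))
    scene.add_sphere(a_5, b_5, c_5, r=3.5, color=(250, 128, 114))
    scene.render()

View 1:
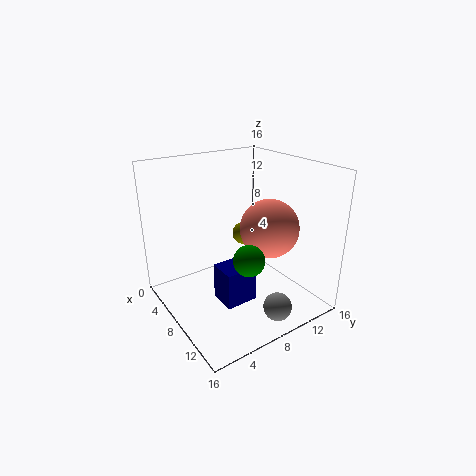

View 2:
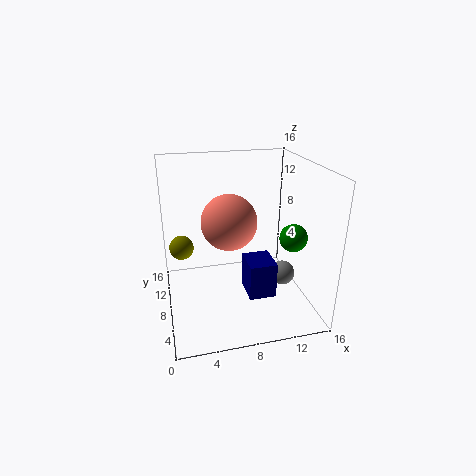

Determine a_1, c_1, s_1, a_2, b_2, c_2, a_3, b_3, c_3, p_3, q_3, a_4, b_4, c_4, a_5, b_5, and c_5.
a_1 = 14
c_1 = 2
s_1 = 1.5
a_2 = 13.5
b_2 = 5.5
c_2 = 8.5
a_3 = 8.5
b_3 = 4.5
c_3 = 2
p_3 = 3
q_3 = 3.5
a_4 = 2
b_4 = 13
c_4 = 5
a_5 = 8
b_5 = 12.5
c_5 = 8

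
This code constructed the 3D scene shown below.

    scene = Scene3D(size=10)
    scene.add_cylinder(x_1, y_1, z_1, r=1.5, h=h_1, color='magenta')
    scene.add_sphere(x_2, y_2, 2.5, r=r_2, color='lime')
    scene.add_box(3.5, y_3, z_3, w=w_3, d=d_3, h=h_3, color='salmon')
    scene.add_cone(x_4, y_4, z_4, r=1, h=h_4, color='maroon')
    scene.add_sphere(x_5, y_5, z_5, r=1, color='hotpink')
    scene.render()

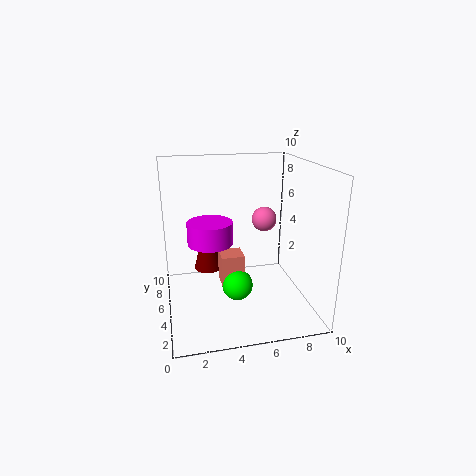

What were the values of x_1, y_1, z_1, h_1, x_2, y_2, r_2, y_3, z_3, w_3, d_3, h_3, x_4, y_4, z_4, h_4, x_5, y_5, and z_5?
x_1 = 3
y_1 = 4.5
z_1 = 5
h_1 = 1.5
x_2 = 4.5
y_2 = 3
r_2 = 1
y_3 = 3
z_3 = 2.5
w_3 = 1.5
d_3 = 1.5
h_3 = 2
x_4 = 3
y_4 = 6
z_4 = 2.5
h_4 = 4
x_5 = 8
y_5 = 8.5
z_5 = 5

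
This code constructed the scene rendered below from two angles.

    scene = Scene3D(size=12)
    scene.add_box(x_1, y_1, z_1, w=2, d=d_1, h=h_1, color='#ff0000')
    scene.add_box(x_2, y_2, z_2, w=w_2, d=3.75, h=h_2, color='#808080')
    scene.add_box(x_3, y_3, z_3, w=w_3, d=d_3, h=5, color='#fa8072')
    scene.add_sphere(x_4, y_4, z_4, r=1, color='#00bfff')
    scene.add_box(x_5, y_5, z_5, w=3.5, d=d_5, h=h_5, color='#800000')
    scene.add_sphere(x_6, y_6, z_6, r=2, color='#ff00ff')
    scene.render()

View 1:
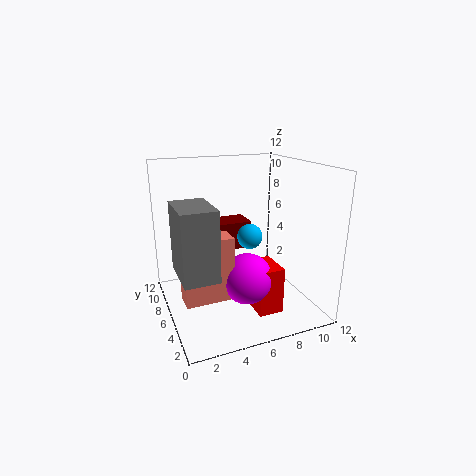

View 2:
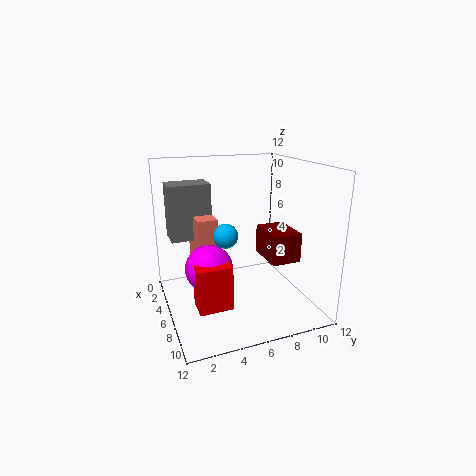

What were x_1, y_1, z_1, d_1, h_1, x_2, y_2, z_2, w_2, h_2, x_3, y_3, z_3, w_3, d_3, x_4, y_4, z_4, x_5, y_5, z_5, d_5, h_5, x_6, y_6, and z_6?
x_1 = 6.25; y_1 = 2; z_1 = 0.75; d_1 = 2.75; h_1 = 3.75; x_2 = 0.25; y_2 = 1; z_2 = 5; w_2 = 2.5; h_2 = 5; x_3 = 0.75; y_3 = 3; z_3 = 2.25; w_3 = 3.75; d_3 = 1.75; x_4 = 6.5; y_4 = 4.75; z_4 = 6.5; x_5 = 4.75; y_5 = 8.25; z_5 = 4; d_5 = 2.5; h_5 = 2.5; x_6 = 5.75; y_6 = 3.5; z_6 = 3.5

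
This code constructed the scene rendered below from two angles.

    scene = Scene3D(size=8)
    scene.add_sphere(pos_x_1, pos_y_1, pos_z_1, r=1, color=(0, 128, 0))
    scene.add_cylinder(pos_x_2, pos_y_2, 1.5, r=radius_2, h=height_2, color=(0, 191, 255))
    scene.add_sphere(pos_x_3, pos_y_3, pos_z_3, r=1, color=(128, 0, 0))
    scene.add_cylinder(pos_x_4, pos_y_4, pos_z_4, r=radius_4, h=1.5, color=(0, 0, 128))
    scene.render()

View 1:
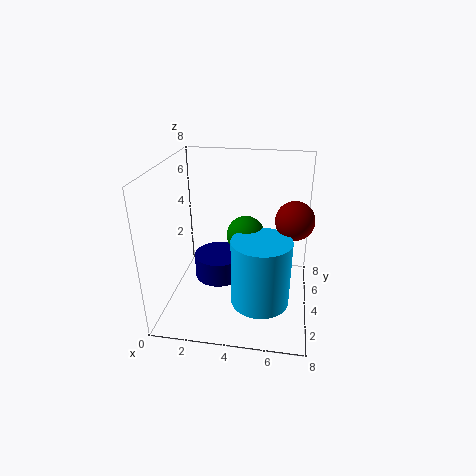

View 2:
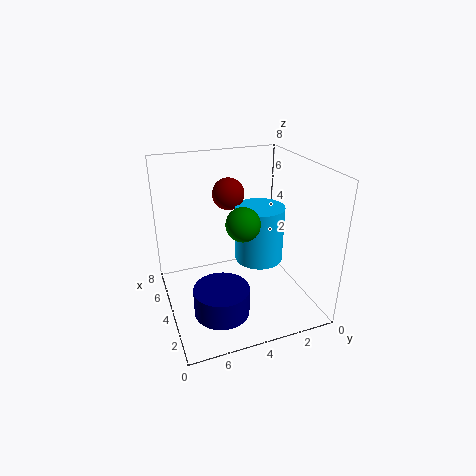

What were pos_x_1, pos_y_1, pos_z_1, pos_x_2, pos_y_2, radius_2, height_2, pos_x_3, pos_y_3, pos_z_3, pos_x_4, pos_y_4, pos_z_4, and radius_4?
pos_x_1 = 4.5, pos_y_1 = 3.5, pos_z_1 = 4.5, pos_x_2 = 5.5, pos_y_2 = 2, radius_2 = 1.5, height_2 = 3.5, pos_x_3 = 7, pos_y_3 = 3.5, pos_z_3 = 5.5, pos_x_4 = 2.5, pos_y_4 = 5.5, pos_z_4 = 0.5, radius_4 = 1.5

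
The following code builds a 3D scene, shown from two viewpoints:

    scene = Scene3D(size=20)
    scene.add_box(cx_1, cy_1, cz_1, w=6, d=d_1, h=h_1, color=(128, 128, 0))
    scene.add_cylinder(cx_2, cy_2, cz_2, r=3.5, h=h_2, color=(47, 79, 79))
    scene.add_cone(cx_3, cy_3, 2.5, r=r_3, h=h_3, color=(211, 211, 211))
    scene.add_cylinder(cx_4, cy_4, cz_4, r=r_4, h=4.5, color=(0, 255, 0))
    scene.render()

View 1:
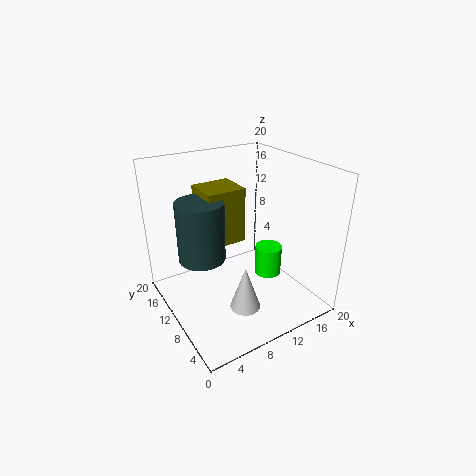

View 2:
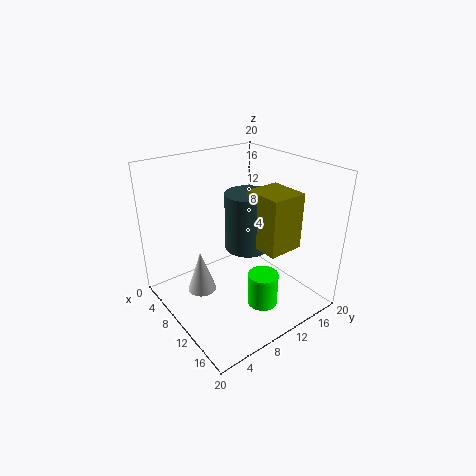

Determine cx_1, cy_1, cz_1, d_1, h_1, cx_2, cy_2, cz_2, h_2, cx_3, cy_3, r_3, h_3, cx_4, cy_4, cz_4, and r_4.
cx_1 = 7.5; cy_1 = 13.5; cz_1 = 7; d_1 = 5.5; h_1 = 8.5; cx_2 = 6.5; cy_2 = 14.5; cz_2 = 5.5; h_2 = 9; cx_3 = 8; cy_3 = 5; r_3 = 2; h_3 = 6; cx_4 = 15.5; cy_4 = 10; cz_4 = 2.5; r_4 = 2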